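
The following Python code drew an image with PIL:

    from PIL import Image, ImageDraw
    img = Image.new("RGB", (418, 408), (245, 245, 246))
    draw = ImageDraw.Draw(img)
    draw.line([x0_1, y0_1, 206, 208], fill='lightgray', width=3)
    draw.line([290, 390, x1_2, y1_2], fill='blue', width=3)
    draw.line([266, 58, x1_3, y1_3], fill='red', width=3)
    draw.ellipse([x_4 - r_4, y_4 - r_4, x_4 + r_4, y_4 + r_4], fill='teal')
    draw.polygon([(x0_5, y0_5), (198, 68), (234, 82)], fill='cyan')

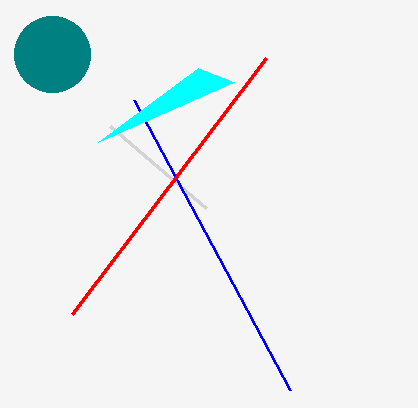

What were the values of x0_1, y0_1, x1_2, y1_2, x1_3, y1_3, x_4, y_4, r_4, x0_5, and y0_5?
x0_1 = 110
y0_1 = 126
x1_2 = 134
y1_2 = 100
x1_3 = 72
y1_3 = 314
x_4 = 52
y_4 = 54
r_4 = 38
x0_5 = 98
y0_5 = 142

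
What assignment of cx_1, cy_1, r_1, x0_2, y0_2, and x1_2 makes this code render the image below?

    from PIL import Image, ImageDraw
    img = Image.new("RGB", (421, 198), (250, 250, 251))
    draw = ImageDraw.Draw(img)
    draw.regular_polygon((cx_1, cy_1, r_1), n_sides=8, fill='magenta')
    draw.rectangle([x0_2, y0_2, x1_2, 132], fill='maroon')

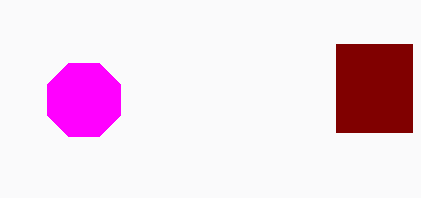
cx_1 = 84, cy_1 = 100, r_1 = 40, x0_2 = 336, y0_2 = 44, x1_2 = 412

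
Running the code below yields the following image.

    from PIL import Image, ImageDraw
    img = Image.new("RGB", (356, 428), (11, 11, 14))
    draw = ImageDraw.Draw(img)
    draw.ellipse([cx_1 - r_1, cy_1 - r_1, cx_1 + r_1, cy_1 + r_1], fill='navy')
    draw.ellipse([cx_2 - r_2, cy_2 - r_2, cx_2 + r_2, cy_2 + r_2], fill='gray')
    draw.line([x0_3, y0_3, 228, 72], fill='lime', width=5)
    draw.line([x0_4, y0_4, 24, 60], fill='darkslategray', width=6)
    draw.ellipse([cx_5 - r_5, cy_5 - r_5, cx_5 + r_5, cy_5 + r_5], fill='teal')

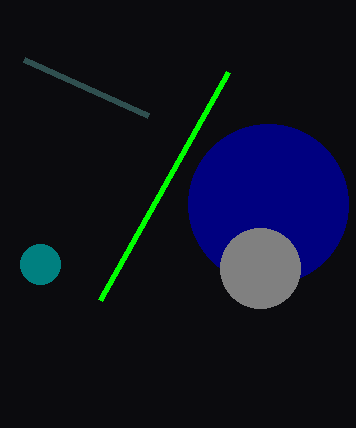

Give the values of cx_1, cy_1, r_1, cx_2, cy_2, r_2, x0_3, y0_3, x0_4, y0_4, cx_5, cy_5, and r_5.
cx_1 = 268, cy_1 = 204, r_1 = 80, cx_2 = 260, cy_2 = 268, r_2 = 40, x0_3 = 100, y0_3 = 300, x0_4 = 148, y0_4 = 116, cx_5 = 40, cy_5 = 264, r_5 = 20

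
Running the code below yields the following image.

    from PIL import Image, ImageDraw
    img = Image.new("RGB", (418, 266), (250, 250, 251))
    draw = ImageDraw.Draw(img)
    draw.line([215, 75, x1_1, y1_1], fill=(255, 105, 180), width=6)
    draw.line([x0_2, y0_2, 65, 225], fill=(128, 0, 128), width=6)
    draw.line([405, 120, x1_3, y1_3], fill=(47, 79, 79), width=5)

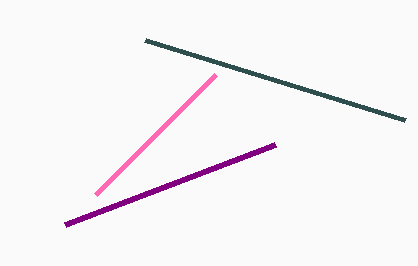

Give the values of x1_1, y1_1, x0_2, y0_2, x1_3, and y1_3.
x1_1 = 95; y1_1 = 195; x0_2 = 275; y0_2 = 145; x1_3 = 145; y1_3 = 40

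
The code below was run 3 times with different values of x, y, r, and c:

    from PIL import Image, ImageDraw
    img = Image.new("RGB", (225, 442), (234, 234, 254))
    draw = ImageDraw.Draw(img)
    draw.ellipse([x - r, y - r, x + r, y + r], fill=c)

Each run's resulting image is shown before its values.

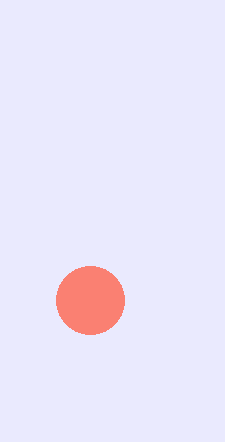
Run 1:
x = 90
y = 300
r = 34
c = 'salmon'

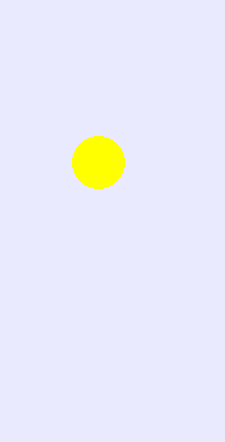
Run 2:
x = 98; y = 162; r = 26; c = 'yellow'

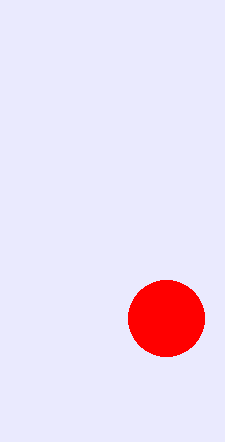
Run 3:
x = 166
y = 318
r = 38
c = 'red'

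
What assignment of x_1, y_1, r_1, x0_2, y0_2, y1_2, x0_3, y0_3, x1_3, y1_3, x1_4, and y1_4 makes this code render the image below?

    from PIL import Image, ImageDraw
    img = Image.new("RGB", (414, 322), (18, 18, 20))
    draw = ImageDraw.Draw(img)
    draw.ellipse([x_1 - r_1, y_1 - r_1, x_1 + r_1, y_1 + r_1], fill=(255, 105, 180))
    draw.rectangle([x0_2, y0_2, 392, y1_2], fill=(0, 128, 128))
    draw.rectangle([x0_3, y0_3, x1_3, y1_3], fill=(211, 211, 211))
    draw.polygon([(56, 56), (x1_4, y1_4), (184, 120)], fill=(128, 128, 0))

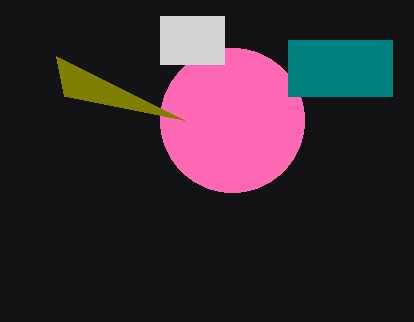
x_1 = 232, y_1 = 120, r_1 = 72, x0_2 = 288, y0_2 = 40, y1_2 = 96, x0_3 = 160, y0_3 = 16, x1_3 = 224, y1_3 = 64, x1_4 = 64, y1_4 = 96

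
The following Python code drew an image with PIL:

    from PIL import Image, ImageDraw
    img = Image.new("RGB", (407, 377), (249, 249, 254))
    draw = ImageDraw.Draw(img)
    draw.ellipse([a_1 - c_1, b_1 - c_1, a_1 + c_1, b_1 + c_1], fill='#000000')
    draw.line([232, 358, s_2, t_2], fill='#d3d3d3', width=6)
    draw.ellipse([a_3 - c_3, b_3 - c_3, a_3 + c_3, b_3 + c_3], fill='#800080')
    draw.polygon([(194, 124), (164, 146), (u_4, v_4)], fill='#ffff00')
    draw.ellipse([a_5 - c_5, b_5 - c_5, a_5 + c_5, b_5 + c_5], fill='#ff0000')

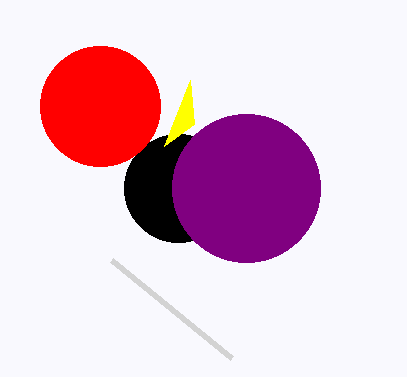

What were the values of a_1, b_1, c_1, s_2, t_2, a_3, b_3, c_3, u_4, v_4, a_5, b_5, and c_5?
a_1 = 178
b_1 = 188
c_1 = 54
s_2 = 112
t_2 = 260
a_3 = 246
b_3 = 188
c_3 = 74
u_4 = 190
v_4 = 80
a_5 = 100
b_5 = 106
c_5 = 60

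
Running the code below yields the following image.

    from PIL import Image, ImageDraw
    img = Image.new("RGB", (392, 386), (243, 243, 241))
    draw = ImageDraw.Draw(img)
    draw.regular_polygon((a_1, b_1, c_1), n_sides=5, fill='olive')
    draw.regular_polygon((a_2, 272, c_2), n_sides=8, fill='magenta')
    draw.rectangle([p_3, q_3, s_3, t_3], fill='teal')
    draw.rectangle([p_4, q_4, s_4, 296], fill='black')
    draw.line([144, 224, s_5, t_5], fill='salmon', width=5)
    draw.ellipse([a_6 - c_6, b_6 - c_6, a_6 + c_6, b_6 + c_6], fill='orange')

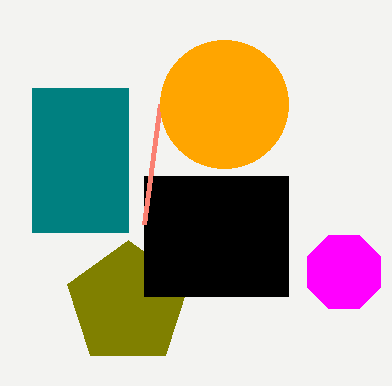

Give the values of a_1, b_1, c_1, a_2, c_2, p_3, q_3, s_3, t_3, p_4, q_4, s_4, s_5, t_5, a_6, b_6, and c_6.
a_1 = 128
b_1 = 304
c_1 = 64
a_2 = 344
c_2 = 40
p_3 = 32
q_3 = 88
s_3 = 128
t_3 = 232
p_4 = 144
q_4 = 176
s_4 = 288
s_5 = 160
t_5 = 104
a_6 = 224
b_6 = 104
c_6 = 64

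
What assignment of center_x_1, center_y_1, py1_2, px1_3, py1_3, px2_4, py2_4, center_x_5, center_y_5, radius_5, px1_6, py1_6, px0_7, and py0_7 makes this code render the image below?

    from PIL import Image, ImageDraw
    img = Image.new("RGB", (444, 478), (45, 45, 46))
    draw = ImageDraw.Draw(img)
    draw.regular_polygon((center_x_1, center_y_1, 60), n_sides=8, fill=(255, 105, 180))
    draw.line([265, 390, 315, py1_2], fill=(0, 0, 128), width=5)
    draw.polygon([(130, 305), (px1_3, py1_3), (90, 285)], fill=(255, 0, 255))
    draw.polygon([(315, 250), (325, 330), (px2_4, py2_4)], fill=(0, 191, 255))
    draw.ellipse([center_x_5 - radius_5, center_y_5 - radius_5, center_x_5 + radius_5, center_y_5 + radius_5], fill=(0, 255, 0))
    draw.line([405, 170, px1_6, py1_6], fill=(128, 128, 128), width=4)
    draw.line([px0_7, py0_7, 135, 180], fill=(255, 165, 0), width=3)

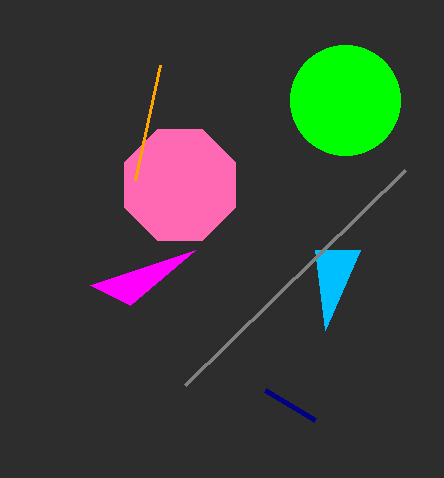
center_x_1 = 180
center_y_1 = 185
py1_2 = 420
px1_3 = 195
py1_3 = 250
px2_4 = 360
py2_4 = 250
center_x_5 = 345
center_y_5 = 100
radius_5 = 55
px1_6 = 185
py1_6 = 385
px0_7 = 160
py0_7 = 65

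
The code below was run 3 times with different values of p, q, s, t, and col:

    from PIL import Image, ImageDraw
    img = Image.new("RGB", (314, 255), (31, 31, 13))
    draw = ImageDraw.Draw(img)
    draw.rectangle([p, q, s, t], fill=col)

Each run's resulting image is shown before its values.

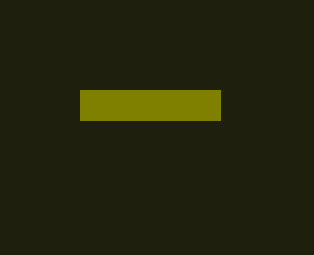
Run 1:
p = 80
q = 90
s = 220
t = 120
col = 'olive'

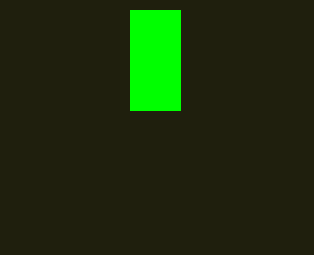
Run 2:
p = 130, q = 10, s = 180, t = 110, col = 'lime'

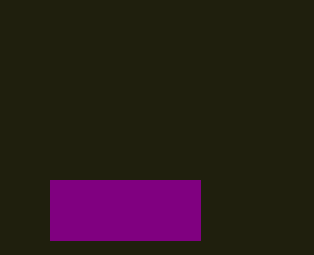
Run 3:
p = 50
q = 180
s = 200
t = 240
col = 'purple'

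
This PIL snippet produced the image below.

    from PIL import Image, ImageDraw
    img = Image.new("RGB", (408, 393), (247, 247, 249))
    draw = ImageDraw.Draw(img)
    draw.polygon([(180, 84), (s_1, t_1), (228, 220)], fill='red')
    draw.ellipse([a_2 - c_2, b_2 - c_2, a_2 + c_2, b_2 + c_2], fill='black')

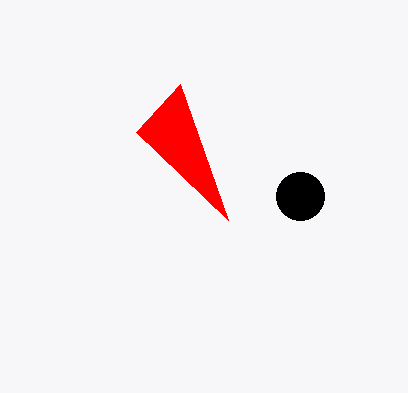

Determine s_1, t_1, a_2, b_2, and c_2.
s_1 = 136, t_1 = 132, a_2 = 300, b_2 = 196, c_2 = 24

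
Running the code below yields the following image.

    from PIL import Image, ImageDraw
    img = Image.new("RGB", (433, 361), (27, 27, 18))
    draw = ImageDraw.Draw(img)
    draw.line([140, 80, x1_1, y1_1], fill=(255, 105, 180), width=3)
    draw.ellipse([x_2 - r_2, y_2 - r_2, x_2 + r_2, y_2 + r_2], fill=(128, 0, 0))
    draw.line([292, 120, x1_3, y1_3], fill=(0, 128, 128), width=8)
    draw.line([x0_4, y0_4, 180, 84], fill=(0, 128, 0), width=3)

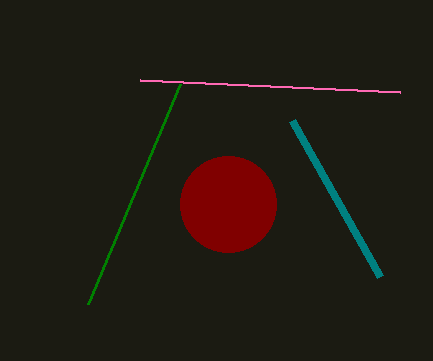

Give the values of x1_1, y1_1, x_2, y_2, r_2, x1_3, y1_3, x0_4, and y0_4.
x1_1 = 400, y1_1 = 92, x_2 = 228, y_2 = 204, r_2 = 48, x1_3 = 380, y1_3 = 276, x0_4 = 88, y0_4 = 304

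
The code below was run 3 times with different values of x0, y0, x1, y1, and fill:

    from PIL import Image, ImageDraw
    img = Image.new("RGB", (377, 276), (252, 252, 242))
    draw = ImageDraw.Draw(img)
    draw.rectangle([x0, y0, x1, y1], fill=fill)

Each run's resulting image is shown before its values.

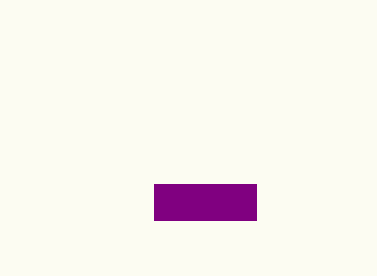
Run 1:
x0 = 154; y0 = 184; x1 = 256; y1 = 220; fill = 'purple'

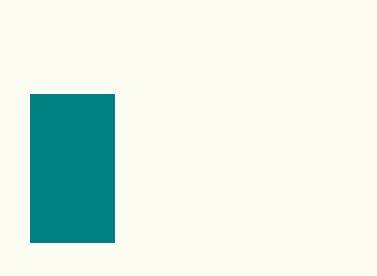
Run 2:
x0 = 30
y0 = 94
x1 = 114
y1 = 242
fill = 'teal'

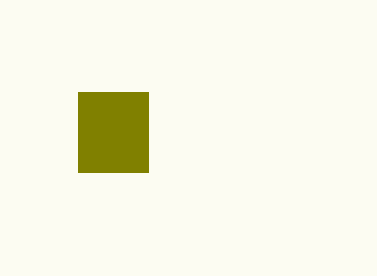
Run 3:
x0 = 78, y0 = 92, x1 = 148, y1 = 172, fill = 'olive'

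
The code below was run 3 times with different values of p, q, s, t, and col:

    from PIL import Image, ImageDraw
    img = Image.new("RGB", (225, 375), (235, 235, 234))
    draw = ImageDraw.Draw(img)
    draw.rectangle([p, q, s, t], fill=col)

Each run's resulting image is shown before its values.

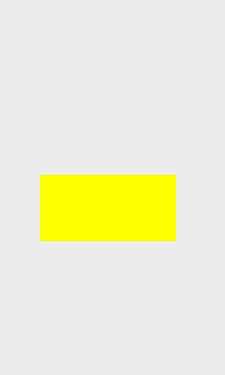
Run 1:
p = 40, q = 175, s = 175, t = 240, col = 'yellow'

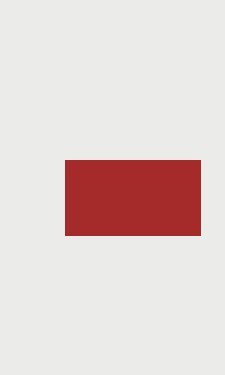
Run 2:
p = 65
q = 160
s = 200
t = 235
col = 'brown'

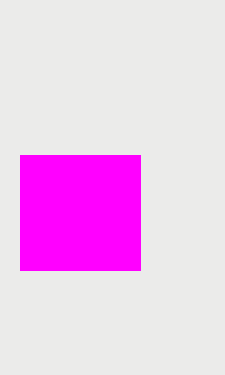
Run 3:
p = 20; q = 155; s = 140; t = 270; col = 'magenta'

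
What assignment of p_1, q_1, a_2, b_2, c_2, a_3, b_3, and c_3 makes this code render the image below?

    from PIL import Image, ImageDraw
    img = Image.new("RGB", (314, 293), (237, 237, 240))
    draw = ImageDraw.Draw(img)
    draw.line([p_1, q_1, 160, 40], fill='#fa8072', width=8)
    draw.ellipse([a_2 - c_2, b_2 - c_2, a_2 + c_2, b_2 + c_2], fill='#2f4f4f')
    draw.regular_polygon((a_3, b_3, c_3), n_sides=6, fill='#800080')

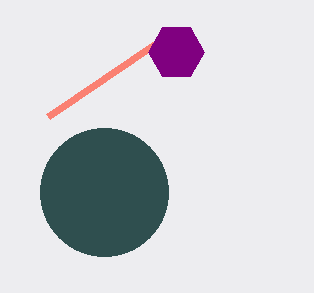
p_1 = 48
q_1 = 116
a_2 = 104
b_2 = 192
c_2 = 64
a_3 = 176
b_3 = 52
c_3 = 28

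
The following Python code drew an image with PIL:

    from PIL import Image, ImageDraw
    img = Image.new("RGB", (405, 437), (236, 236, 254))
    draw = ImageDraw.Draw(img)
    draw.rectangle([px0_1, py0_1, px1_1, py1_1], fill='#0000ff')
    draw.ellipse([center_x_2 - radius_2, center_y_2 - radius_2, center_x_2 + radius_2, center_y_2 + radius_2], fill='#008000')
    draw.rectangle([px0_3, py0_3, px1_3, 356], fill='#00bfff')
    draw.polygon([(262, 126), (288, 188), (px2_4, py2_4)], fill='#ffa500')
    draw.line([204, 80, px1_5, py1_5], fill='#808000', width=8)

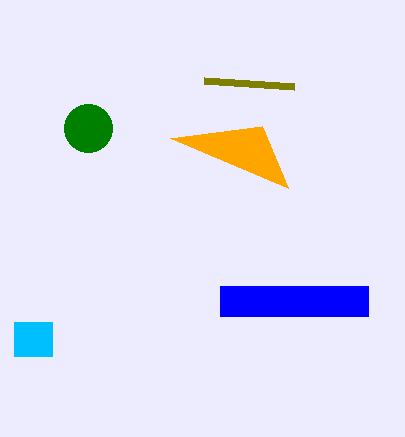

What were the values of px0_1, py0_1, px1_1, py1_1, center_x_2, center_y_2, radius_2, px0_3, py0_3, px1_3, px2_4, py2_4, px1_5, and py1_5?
px0_1 = 220; py0_1 = 286; px1_1 = 368; py1_1 = 316; center_x_2 = 88; center_y_2 = 128; radius_2 = 24; px0_3 = 14; py0_3 = 322; px1_3 = 52; px2_4 = 170; py2_4 = 138; px1_5 = 294; py1_5 = 86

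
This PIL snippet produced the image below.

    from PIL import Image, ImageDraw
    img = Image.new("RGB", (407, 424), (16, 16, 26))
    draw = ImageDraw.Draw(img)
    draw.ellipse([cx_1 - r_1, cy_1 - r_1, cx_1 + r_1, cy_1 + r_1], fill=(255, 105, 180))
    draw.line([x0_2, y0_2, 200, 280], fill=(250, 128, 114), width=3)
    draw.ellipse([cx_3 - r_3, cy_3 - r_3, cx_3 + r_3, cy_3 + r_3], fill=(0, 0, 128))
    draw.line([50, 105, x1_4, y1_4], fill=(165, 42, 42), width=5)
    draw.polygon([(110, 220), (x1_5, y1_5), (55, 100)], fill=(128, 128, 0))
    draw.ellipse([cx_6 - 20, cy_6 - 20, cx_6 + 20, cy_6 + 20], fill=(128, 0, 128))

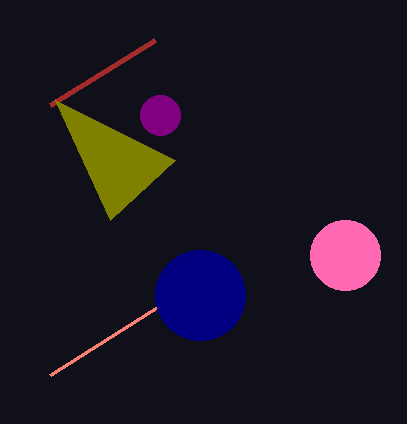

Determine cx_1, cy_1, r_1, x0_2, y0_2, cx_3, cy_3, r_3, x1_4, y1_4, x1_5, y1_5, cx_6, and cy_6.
cx_1 = 345, cy_1 = 255, r_1 = 35, x0_2 = 50, y0_2 = 375, cx_3 = 200, cy_3 = 295, r_3 = 45, x1_4 = 155, y1_4 = 40, x1_5 = 175, y1_5 = 160, cx_6 = 160, cy_6 = 115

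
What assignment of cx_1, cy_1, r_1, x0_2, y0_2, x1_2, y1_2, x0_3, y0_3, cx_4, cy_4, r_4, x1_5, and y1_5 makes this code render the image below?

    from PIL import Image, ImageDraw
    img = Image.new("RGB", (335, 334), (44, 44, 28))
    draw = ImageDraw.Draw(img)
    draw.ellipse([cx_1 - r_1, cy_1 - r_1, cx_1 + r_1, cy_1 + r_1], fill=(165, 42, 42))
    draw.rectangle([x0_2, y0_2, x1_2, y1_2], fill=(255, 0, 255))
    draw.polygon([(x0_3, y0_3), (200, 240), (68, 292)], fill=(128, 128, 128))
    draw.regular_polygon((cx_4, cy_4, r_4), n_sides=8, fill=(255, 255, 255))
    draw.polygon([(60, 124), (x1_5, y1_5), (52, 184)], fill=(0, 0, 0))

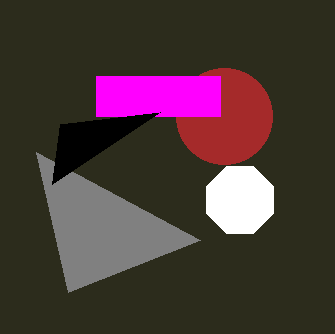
cx_1 = 224, cy_1 = 116, r_1 = 48, x0_2 = 96, y0_2 = 76, x1_2 = 220, y1_2 = 116, x0_3 = 36, y0_3 = 152, cx_4 = 240, cy_4 = 200, r_4 = 36, x1_5 = 160, y1_5 = 112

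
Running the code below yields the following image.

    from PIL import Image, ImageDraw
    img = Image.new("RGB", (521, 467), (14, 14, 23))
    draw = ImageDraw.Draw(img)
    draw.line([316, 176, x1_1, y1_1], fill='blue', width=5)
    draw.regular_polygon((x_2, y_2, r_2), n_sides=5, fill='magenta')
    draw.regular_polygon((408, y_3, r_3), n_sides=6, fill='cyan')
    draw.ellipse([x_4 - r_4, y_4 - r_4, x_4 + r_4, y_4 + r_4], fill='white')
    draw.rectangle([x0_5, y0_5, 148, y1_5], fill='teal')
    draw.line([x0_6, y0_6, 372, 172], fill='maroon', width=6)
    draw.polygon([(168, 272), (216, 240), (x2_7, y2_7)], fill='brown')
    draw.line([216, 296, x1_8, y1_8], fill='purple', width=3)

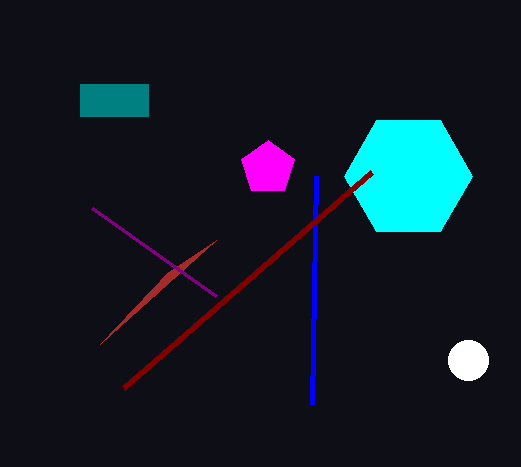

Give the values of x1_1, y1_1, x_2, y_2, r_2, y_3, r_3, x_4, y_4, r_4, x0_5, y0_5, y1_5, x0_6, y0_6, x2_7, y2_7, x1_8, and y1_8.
x1_1 = 312
y1_1 = 404
x_2 = 268
y_2 = 168
r_2 = 28
y_3 = 176
r_3 = 64
x_4 = 468
y_4 = 360
r_4 = 20
x0_5 = 80
y0_5 = 84
y1_5 = 116
x0_6 = 124
y0_6 = 388
x2_7 = 100
y2_7 = 344
x1_8 = 92
y1_8 = 208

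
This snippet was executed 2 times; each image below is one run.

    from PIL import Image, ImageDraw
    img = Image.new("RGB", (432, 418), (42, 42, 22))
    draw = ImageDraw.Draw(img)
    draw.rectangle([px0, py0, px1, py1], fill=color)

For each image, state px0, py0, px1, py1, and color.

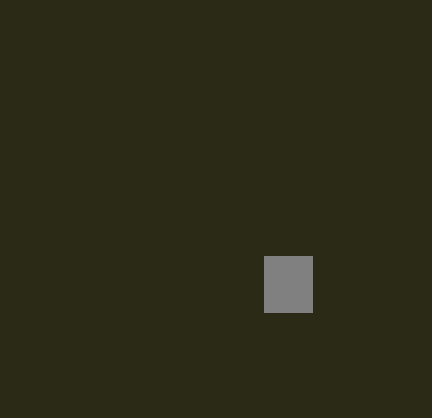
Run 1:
px0 = 264
py0 = 256
px1 = 312
py1 = 312
color = 'gray'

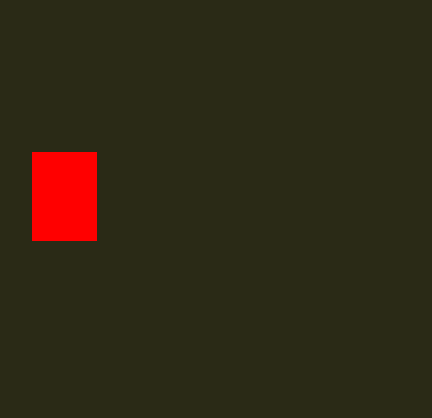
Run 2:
px0 = 32, py0 = 152, px1 = 96, py1 = 240, color = 'red'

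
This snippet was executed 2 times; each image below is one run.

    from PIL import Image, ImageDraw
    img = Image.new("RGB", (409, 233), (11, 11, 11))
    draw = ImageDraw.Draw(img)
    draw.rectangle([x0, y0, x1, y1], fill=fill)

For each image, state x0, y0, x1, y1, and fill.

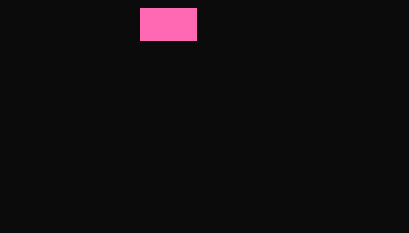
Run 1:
x0 = 140; y0 = 8; x1 = 196; y1 = 40; fill = 'hotpink'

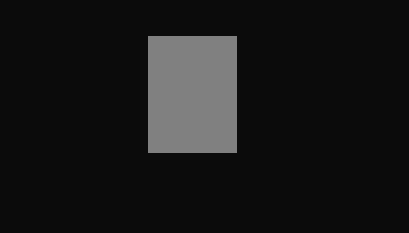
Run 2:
x0 = 148, y0 = 36, x1 = 236, y1 = 152, fill = 'gray'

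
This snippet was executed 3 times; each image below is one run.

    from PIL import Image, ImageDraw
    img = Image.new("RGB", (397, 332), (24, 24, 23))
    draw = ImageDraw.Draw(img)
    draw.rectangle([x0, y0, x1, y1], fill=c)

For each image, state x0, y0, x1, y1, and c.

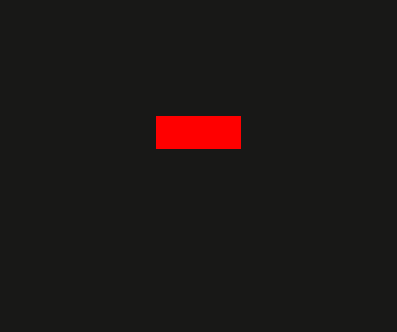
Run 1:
x0 = 156; y0 = 116; x1 = 240; y1 = 148; c = 'red'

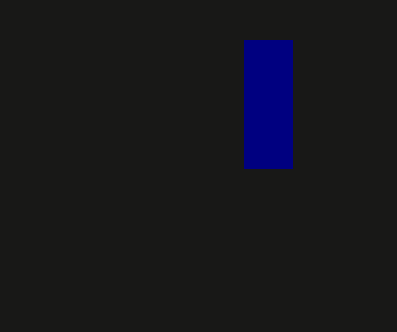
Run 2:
x0 = 244; y0 = 40; x1 = 292; y1 = 168; c = 'navy'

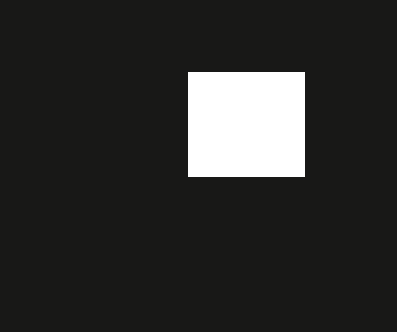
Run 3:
x0 = 188; y0 = 72; x1 = 304; y1 = 176; c = 'white'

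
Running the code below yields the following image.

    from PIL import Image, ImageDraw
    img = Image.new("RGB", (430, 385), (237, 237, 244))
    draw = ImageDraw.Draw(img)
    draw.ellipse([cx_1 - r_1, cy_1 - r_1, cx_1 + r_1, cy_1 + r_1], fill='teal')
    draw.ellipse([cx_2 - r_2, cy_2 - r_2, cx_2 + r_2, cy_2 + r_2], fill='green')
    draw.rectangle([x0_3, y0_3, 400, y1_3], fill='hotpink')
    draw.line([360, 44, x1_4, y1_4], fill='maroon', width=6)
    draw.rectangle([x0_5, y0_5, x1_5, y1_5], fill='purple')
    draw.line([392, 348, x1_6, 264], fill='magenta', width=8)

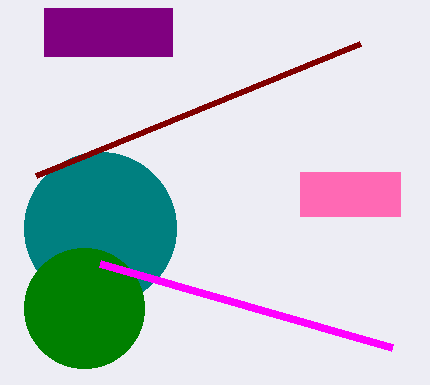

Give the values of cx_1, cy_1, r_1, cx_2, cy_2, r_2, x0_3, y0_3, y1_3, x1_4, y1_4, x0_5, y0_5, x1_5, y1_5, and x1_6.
cx_1 = 100, cy_1 = 228, r_1 = 76, cx_2 = 84, cy_2 = 308, r_2 = 60, x0_3 = 300, y0_3 = 172, y1_3 = 216, x1_4 = 36, y1_4 = 176, x0_5 = 44, y0_5 = 8, x1_5 = 172, y1_5 = 56, x1_6 = 100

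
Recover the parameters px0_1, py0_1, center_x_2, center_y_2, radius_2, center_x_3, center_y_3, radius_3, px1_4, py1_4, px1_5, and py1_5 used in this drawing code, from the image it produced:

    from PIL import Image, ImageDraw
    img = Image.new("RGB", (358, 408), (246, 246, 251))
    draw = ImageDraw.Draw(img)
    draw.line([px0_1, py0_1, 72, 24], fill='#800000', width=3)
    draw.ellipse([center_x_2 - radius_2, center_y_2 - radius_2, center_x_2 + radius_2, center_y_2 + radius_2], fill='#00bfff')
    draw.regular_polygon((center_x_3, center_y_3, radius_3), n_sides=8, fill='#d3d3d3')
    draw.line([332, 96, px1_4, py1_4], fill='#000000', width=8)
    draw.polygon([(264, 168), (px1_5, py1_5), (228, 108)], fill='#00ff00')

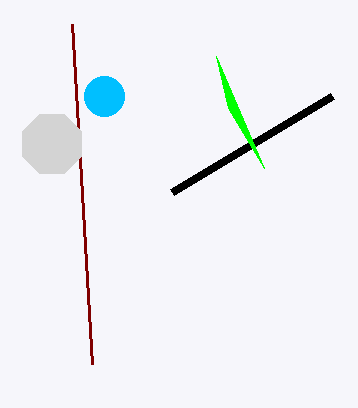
px0_1 = 92
py0_1 = 364
center_x_2 = 104
center_y_2 = 96
radius_2 = 20
center_x_3 = 52
center_y_3 = 144
radius_3 = 32
px1_4 = 172
py1_4 = 192
px1_5 = 216
py1_5 = 56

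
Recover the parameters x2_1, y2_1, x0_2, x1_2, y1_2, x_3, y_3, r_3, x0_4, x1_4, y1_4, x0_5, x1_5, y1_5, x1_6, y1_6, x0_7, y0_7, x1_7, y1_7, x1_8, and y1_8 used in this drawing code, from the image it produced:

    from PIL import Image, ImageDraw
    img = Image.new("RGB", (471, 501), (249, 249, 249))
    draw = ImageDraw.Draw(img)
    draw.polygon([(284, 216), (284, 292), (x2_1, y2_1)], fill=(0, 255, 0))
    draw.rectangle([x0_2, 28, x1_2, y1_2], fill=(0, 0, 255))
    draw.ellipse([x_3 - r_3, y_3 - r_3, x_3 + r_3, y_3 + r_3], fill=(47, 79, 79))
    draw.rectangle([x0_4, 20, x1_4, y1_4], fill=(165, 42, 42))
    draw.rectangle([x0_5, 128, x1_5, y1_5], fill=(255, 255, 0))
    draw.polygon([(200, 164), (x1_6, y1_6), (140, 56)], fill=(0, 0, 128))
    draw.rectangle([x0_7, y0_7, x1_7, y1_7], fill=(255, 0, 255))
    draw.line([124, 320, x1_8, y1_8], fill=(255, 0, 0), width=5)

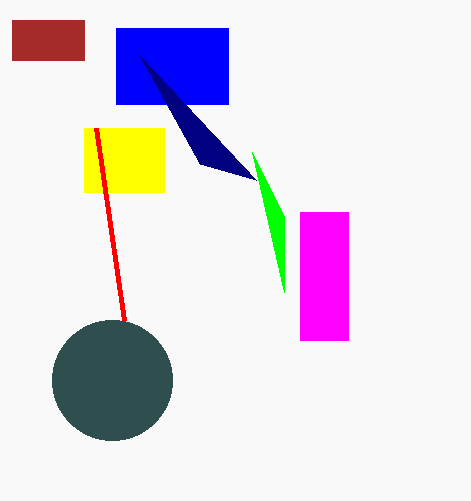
x2_1 = 252
y2_1 = 152
x0_2 = 116
x1_2 = 228
y1_2 = 104
x_3 = 112
y_3 = 380
r_3 = 60
x0_4 = 12
x1_4 = 84
y1_4 = 60
x0_5 = 84
x1_5 = 164
y1_5 = 192
x1_6 = 256
y1_6 = 180
x0_7 = 300
y0_7 = 212
x1_7 = 348
y1_7 = 340
x1_8 = 96
y1_8 = 128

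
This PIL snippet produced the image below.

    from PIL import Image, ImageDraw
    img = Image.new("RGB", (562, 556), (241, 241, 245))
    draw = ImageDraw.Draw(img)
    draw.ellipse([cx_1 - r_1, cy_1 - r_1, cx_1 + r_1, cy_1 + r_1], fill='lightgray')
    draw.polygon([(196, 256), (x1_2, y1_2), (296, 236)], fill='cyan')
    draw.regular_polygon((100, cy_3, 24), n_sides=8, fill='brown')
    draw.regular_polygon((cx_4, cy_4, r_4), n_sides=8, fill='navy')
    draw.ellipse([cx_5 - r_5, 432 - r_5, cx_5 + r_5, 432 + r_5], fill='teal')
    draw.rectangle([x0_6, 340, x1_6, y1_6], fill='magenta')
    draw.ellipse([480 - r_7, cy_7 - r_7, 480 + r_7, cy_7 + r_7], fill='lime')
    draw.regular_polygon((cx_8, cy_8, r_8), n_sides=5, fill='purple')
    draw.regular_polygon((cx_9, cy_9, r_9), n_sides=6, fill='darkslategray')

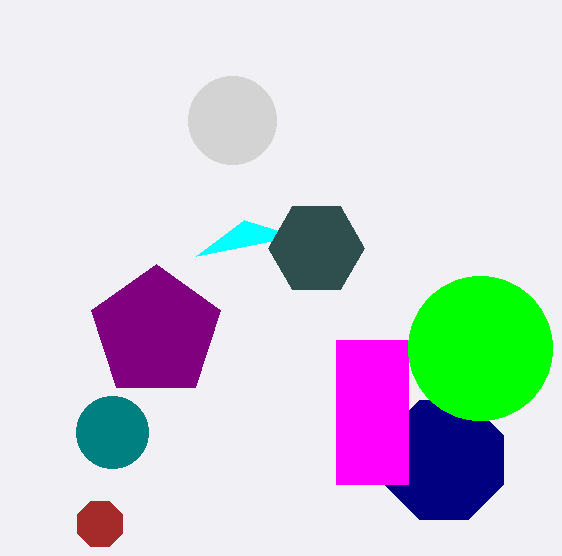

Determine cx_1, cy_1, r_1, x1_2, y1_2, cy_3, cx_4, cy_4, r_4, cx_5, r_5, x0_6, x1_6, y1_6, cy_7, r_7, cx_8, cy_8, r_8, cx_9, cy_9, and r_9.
cx_1 = 232
cy_1 = 120
r_1 = 44
x1_2 = 244
y1_2 = 220
cy_3 = 524
cx_4 = 444
cy_4 = 460
r_4 = 64
cx_5 = 112
r_5 = 36
x0_6 = 336
x1_6 = 408
y1_6 = 484
cy_7 = 348
r_7 = 72
cx_8 = 156
cy_8 = 332
r_8 = 68
cx_9 = 316
cy_9 = 248
r_9 = 48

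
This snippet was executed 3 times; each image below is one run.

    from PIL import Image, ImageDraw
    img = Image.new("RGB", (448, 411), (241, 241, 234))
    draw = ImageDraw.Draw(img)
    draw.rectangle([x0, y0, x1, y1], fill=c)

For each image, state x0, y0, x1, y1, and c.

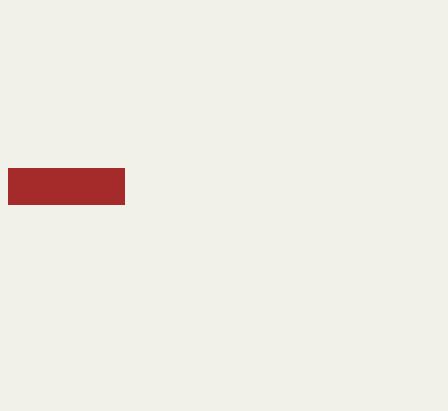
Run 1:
x0 = 8, y0 = 168, x1 = 124, y1 = 204, c = 'brown'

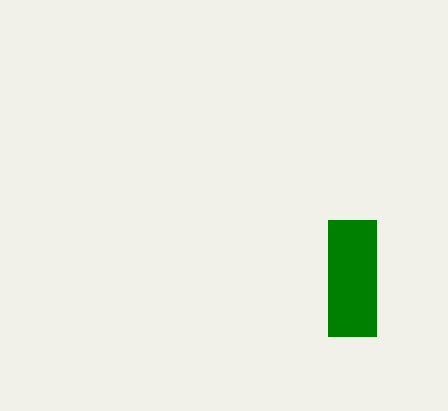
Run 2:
x0 = 328, y0 = 220, x1 = 376, y1 = 336, c = 'green'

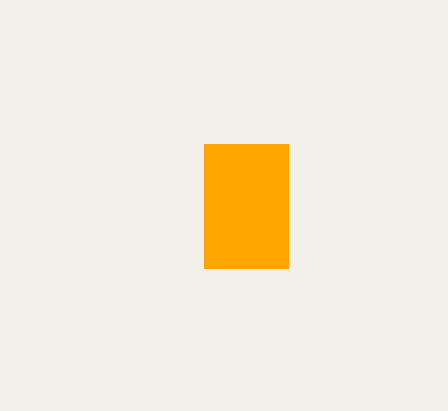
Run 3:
x0 = 204, y0 = 144, x1 = 288, y1 = 268, c = 'orange'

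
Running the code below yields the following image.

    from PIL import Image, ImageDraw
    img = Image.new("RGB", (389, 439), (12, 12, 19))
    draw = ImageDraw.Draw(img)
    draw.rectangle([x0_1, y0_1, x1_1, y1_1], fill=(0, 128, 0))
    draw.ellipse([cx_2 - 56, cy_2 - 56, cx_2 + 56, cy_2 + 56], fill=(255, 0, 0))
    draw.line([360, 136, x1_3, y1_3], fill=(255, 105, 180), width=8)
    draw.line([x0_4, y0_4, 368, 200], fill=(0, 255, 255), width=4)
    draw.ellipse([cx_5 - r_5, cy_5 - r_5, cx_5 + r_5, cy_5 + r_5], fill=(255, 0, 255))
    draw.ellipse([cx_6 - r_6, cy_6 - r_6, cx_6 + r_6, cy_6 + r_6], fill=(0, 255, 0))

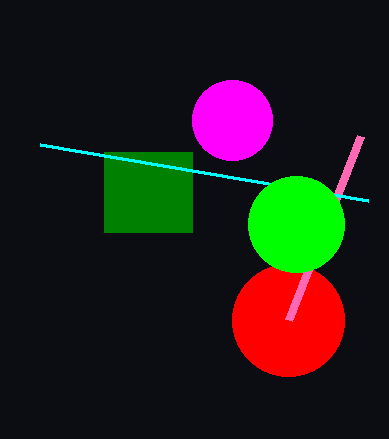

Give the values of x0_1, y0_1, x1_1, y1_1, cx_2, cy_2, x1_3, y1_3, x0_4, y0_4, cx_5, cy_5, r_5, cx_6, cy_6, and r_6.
x0_1 = 104; y0_1 = 152; x1_1 = 192; y1_1 = 232; cx_2 = 288; cy_2 = 320; x1_3 = 288; y1_3 = 320; x0_4 = 40; y0_4 = 144; cx_5 = 232; cy_5 = 120; r_5 = 40; cx_6 = 296; cy_6 = 224; r_6 = 48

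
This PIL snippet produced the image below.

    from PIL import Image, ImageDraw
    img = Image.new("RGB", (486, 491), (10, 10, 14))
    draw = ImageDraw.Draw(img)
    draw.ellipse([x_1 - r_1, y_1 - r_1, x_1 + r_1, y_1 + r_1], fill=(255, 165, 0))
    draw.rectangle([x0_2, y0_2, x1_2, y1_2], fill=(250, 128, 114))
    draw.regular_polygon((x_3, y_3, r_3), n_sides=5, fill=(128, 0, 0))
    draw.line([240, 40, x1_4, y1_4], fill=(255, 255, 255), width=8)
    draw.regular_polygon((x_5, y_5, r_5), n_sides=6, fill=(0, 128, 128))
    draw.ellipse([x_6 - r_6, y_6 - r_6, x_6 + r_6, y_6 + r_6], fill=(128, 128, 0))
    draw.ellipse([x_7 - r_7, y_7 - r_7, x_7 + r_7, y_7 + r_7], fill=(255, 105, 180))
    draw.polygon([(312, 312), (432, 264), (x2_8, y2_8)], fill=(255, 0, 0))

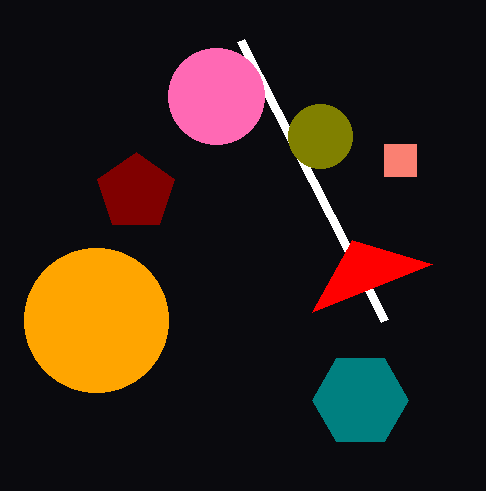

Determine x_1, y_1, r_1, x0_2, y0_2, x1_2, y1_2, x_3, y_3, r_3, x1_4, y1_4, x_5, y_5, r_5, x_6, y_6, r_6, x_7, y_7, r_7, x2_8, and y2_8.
x_1 = 96
y_1 = 320
r_1 = 72
x0_2 = 384
y0_2 = 144
x1_2 = 416
y1_2 = 176
x_3 = 136
y_3 = 192
r_3 = 40
x1_4 = 384
y1_4 = 320
x_5 = 360
y_5 = 400
r_5 = 48
x_6 = 320
y_6 = 136
r_6 = 32
x_7 = 216
y_7 = 96
r_7 = 48
x2_8 = 352
y2_8 = 240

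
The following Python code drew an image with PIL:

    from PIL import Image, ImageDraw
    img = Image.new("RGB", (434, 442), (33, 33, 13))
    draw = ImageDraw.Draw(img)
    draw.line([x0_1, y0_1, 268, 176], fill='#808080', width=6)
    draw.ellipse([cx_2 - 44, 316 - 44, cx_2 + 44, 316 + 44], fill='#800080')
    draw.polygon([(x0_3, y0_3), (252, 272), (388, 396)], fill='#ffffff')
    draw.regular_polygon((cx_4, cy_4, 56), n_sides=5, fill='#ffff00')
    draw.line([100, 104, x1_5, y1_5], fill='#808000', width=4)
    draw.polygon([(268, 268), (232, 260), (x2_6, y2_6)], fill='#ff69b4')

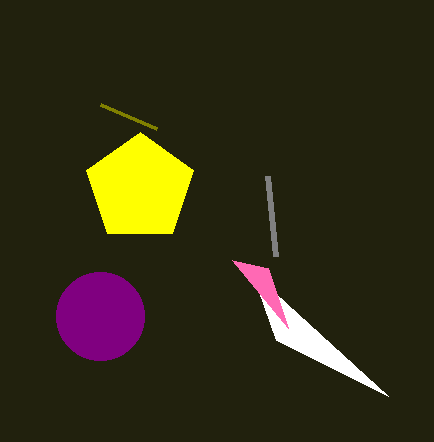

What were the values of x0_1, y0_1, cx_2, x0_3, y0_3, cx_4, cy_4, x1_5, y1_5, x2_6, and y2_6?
x0_1 = 276
y0_1 = 256
cx_2 = 100
x0_3 = 276
y0_3 = 340
cx_4 = 140
cy_4 = 188
x1_5 = 156
y1_5 = 128
x2_6 = 288
y2_6 = 328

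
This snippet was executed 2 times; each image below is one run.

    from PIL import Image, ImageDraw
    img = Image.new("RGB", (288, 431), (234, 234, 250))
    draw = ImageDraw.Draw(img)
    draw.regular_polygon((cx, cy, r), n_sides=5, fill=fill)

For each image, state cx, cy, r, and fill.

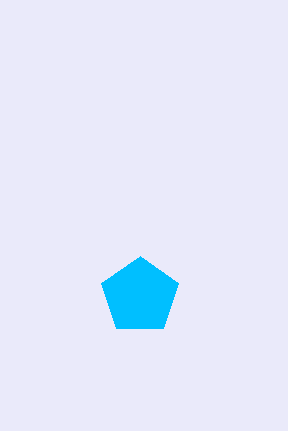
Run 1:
cx = 140; cy = 296; r = 40; fill = 'deepskyblue'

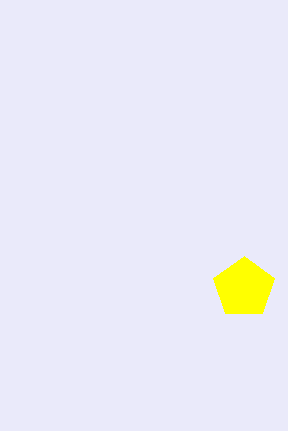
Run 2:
cx = 244
cy = 288
r = 32
fill = 'yellow'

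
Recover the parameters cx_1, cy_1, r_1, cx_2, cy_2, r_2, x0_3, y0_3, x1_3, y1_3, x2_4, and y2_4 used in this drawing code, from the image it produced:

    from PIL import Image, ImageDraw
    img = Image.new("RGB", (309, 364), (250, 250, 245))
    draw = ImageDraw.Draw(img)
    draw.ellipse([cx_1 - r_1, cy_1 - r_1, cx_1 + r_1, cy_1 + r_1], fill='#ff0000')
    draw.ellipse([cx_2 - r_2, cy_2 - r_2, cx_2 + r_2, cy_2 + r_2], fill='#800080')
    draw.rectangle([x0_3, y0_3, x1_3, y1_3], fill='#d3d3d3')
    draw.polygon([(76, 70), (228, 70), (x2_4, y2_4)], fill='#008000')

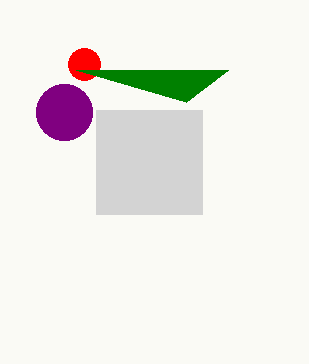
cx_1 = 84; cy_1 = 64; r_1 = 16; cx_2 = 64; cy_2 = 112; r_2 = 28; x0_3 = 96; y0_3 = 110; x1_3 = 202; y1_3 = 214; x2_4 = 186; y2_4 = 102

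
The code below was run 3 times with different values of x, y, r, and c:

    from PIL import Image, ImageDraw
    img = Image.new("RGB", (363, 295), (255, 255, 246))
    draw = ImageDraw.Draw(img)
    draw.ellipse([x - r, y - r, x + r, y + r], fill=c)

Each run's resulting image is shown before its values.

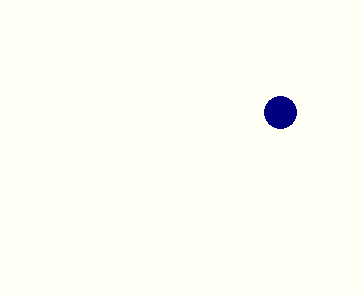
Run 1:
x = 280; y = 112; r = 16; c = 'navy'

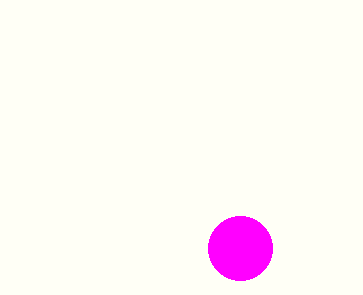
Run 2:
x = 240, y = 248, r = 32, c = 'magenta'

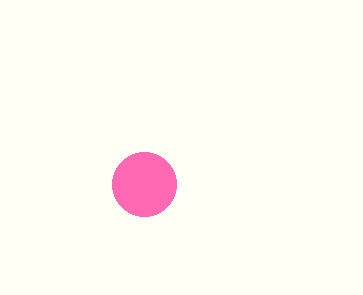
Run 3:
x = 144
y = 184
r = 32
c = 'hotpink'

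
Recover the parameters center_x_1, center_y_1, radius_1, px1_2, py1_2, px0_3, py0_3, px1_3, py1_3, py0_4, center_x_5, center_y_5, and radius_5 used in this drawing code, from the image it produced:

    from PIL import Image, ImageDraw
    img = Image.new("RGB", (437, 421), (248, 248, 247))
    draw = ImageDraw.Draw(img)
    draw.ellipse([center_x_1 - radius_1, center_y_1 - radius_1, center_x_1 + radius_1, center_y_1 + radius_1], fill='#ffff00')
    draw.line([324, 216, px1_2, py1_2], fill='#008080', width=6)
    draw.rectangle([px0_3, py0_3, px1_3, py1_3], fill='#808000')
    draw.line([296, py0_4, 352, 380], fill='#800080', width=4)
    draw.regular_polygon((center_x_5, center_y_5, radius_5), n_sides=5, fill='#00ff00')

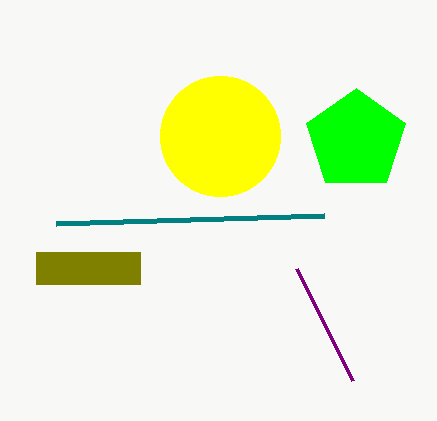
center_x_1 = 220
center_y_1 = 136
radius_1 = 60
px1_2 = 56
py1_2 = 224
px0_3 = 36
py0_3 = 252
px1_3 = 140
py1_3 = 284
py0_4 = 268
center_x_5 = 356
center_y_5 = 140
radius_5 = 52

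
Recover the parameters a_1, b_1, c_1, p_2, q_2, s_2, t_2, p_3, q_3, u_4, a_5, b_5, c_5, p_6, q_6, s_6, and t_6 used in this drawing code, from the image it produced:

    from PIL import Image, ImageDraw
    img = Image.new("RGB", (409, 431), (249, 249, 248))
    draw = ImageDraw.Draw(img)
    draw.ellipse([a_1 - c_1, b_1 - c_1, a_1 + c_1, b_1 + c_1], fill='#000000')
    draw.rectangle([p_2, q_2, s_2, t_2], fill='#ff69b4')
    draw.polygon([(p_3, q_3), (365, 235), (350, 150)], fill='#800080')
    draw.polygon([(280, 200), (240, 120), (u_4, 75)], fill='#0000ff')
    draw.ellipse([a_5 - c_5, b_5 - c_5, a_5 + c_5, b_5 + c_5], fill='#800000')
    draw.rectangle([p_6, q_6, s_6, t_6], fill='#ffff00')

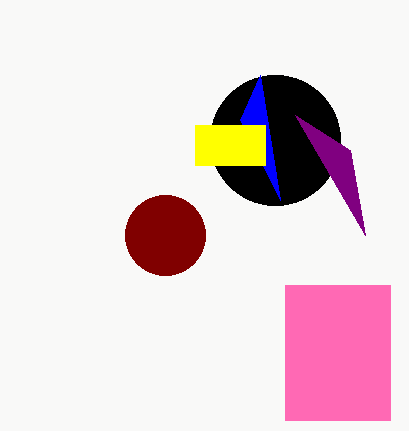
a_1 = 275
b_1 = 140
c_1 = 65
p_2 = 285
q_2 = 285
s_2 = 390
t_2 = 420
p_3 = 295
q_3 = 115
u_4 = 260
a_5 = 165
b_5 = 235
c_5 = 40
p_6 = 195
q_6 = 125
s_6 = 265
t_6 = 165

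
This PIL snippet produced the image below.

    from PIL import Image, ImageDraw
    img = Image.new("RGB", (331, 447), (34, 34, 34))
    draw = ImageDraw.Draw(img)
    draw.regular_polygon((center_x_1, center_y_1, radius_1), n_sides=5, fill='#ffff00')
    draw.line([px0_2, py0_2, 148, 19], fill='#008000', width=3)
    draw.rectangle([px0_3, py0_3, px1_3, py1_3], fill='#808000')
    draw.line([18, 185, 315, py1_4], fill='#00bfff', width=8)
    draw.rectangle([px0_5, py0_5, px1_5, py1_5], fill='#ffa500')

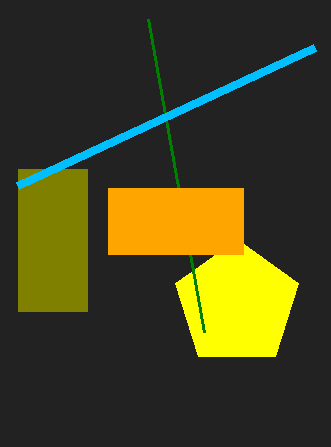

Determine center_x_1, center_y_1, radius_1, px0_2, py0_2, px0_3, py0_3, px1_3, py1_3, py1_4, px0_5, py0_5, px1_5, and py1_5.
center_x_1 = 237; center_y_1 = 304; radius_1 = 65; px0_2 = 204; py0_2 = 332; px0_3 = 18; py0_3 = 169; px1_3 = 87; py1_3 = 311; py1_4 = 47; px0_5 = 108; py0_5 = 188; px1_5 = 243; py1_5 = 254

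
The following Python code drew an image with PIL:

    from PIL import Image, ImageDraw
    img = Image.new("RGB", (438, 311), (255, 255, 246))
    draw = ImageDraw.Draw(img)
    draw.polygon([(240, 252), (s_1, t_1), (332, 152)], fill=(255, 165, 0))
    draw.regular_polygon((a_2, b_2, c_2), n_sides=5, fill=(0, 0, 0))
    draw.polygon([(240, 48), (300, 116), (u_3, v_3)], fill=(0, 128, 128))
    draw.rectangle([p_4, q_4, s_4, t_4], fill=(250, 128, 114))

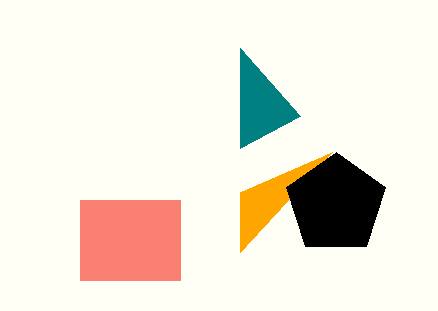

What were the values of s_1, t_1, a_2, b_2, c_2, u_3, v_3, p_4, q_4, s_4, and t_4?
s_1 = 240, t_1 = 192, a_2 = 336, b_2 = 204, c_2 = 52, u_3 = 240, v_3 = 148, p_4 = 80, q_4 = 200, s_4 = 180, t_4 = 280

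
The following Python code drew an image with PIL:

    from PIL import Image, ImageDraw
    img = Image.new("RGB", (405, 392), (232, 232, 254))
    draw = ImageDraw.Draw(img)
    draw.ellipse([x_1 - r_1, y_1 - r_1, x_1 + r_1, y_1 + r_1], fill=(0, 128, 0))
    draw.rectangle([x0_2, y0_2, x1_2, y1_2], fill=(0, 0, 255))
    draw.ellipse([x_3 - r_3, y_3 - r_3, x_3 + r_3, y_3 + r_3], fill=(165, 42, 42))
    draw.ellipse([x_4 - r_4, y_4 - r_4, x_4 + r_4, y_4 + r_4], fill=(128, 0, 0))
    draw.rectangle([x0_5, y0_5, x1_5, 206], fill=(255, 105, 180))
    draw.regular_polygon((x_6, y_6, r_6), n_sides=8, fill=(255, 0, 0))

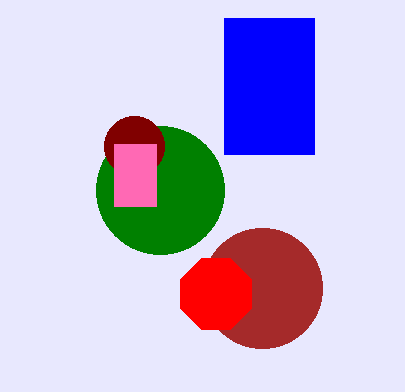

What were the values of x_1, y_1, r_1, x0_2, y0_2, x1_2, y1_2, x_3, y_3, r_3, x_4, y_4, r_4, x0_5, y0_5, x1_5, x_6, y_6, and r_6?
x_1 = 160
y_1 = 190
r_1 = 64
x0_2 = 224
y0_2 = 18
x1_2 = 314
y1_2 = 154
x_3 = 262
y_3 = 288
r_3 = 60
x_4 = 134
y_4 = 146
r_4 = 30
x0_5 = 114
y0_5 = 144
x1_5 = 156
x_6 = 216
y_6 = 294
r_6 = 38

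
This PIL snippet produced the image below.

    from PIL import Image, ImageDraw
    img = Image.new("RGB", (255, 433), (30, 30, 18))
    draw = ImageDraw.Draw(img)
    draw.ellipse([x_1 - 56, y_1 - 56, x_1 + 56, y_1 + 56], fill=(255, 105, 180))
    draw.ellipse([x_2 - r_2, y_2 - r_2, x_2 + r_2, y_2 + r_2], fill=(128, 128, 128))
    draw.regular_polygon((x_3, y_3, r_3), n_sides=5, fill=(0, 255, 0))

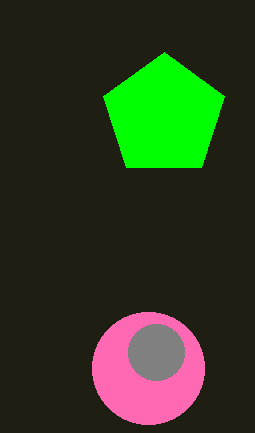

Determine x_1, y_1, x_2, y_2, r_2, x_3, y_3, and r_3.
x_1 = 148
y_1 = 368
x_2 = 156
y_2 = 352
r_2 = 28
x_3 = 164
y_3 = 116
r_3 = 64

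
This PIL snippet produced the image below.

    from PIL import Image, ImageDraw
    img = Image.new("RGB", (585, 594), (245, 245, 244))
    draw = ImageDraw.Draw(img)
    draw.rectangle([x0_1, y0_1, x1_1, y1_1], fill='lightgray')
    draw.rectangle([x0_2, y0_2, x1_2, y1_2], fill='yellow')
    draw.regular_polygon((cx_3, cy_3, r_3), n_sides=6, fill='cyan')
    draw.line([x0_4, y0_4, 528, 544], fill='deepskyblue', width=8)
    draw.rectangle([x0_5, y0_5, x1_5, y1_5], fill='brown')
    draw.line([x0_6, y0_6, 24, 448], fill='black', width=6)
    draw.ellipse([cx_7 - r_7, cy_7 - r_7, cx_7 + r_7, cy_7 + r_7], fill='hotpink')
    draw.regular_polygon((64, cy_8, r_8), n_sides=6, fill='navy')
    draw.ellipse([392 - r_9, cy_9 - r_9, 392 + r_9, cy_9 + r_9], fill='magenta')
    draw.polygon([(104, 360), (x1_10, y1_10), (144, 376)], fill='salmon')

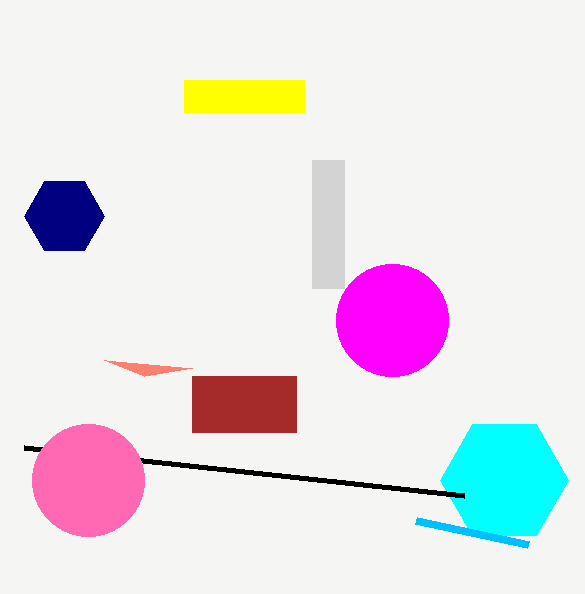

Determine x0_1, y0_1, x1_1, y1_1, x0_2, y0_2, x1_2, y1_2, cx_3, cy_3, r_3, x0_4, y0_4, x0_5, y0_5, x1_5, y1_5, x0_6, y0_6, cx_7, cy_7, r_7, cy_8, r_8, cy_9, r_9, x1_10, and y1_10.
x0_1 = 312; y0_1 = 160; x1_1 = 344; y1_1 = 288; x0_2 = 184; y0_2 = 80; x1_2 = 304; y1_2 = 112; cx_3 = 504; cy_3 = 480; r_3 = 64; x0_4 = 416; y0_4 = 520; x0_5 = 192; y0_5 = 376; x1_5 = 296; y1_5 = 432; x0_6 = 464; y0_6 = 496; cx_7 = 88; cy_7 = 480; r_7 = 56; cy_8 = 216; r_8 = 40; cy_9 = 320; r_9 = 56; x1_10 = 192; y1_10 = 368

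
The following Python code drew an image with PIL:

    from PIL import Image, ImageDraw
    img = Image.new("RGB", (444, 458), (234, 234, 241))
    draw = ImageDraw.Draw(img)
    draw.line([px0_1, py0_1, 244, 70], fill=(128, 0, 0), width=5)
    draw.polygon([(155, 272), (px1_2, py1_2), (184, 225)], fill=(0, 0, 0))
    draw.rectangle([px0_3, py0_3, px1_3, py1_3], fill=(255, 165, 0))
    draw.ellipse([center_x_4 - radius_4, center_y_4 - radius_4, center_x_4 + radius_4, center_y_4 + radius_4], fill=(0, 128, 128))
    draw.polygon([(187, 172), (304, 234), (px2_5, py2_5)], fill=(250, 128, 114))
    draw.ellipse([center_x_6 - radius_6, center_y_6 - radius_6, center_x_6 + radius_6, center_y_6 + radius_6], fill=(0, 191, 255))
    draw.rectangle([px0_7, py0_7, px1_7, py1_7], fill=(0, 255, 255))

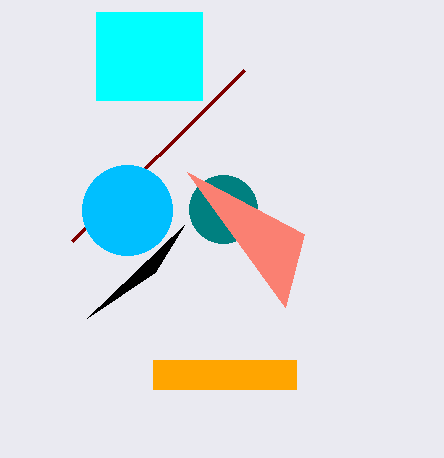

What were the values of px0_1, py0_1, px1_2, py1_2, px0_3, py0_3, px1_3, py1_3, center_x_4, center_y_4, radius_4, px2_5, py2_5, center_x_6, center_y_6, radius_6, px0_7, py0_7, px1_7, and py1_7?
px0_1 = 72
py0_1 = 241
px1_2 = 87
py1_2 = 318
px0_3 = 153
py0_3 = 360
px1_3 = 296
py1_3 = 389
center_x_4 = 223
center_y_4 = 209
radius_4 = 34
px2_5 = 285
py2_5 = 307
center_x_6 = 127
center_y_6 = 210
radius_6 = 45
px0_7 = 96
py0_7 = 12
px1_7 = 202
py1_7 = 100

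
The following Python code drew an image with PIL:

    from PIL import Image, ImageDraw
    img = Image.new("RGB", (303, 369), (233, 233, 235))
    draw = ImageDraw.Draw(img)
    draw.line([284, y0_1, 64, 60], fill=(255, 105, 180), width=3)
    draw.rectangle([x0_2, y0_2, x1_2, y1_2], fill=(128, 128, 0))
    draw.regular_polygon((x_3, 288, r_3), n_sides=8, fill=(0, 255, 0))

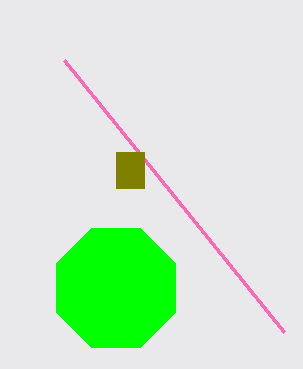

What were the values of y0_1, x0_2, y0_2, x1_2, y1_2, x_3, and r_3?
y0_1 = 332
x0_2 = 116
y0_2 = 152
x1_2 = 144
y1_2 = 188
x_3 = 116
r_3 = 64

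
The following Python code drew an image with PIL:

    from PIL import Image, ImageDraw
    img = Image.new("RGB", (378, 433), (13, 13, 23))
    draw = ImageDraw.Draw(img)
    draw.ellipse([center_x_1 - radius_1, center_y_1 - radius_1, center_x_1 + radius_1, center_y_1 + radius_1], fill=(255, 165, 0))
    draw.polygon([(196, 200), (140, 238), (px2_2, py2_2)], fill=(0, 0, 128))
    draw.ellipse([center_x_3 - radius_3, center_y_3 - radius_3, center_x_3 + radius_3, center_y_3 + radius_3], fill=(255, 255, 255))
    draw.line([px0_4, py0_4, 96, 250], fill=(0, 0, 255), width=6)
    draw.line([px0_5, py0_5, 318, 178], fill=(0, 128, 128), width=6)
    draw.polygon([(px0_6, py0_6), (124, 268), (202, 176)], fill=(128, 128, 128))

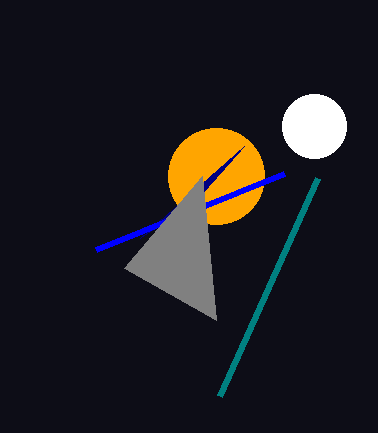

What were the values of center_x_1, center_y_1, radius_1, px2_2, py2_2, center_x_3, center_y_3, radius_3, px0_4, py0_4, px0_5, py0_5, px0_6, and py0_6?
center_x_1 = 216, center_y_1 = 176, radius_1 = 48, px2_2 = 244, py2_2 = 146, center_x_3 = 314, center_y_3 = 126, radius_3 = 32, px0_4 = 284, py0_4 = 174, px0_5 = 220, py0_5 = 396, px0_6 = 216, py0_6 = 320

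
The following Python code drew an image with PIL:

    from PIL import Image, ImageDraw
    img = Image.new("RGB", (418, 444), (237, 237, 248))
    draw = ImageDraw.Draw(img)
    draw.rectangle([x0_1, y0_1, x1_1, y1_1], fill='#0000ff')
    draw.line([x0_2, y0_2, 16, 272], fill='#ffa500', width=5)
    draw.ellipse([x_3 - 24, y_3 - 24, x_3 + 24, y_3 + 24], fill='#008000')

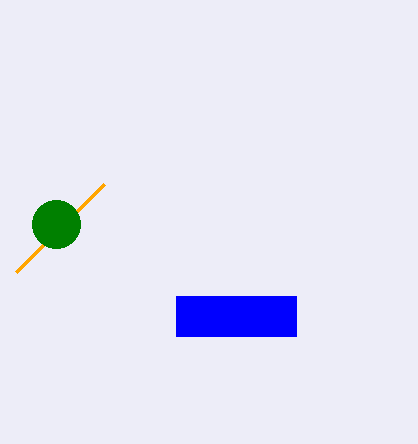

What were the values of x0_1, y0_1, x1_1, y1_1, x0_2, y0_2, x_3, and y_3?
x0_1 = 176, y0_1 = 296, x1_1 = 296, y1_1 = 336, x0_2 = 104, y0_2 = 184, x_3 = 56, y_3 = 224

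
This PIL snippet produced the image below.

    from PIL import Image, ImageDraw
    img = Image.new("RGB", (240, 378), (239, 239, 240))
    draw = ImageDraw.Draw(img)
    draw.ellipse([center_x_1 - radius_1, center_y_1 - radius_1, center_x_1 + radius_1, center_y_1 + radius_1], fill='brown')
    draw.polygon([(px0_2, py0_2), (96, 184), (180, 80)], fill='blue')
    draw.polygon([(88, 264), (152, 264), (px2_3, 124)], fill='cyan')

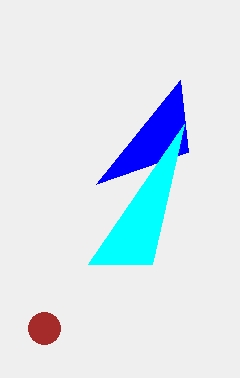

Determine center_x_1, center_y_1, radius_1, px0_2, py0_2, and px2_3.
center_x_1 = 44; center_y_1 = 328; radius_1 = 16; px0_2 = 188; py0_2 = 152; px2_3 = 184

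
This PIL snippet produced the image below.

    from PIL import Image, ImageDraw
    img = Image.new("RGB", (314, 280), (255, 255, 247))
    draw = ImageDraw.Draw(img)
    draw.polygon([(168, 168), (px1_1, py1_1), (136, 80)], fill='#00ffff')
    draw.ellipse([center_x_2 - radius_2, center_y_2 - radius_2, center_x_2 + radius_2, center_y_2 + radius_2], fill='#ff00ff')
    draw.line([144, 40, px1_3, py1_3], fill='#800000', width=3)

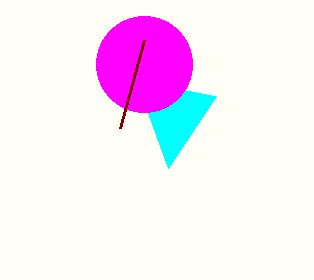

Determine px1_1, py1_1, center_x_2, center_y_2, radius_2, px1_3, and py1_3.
px1_1 = 216; py1_1 = 96; center_x_2 = 144; center_y_2 = 64; radius_2 = 48; px1_3 = 120; py1_3 = 128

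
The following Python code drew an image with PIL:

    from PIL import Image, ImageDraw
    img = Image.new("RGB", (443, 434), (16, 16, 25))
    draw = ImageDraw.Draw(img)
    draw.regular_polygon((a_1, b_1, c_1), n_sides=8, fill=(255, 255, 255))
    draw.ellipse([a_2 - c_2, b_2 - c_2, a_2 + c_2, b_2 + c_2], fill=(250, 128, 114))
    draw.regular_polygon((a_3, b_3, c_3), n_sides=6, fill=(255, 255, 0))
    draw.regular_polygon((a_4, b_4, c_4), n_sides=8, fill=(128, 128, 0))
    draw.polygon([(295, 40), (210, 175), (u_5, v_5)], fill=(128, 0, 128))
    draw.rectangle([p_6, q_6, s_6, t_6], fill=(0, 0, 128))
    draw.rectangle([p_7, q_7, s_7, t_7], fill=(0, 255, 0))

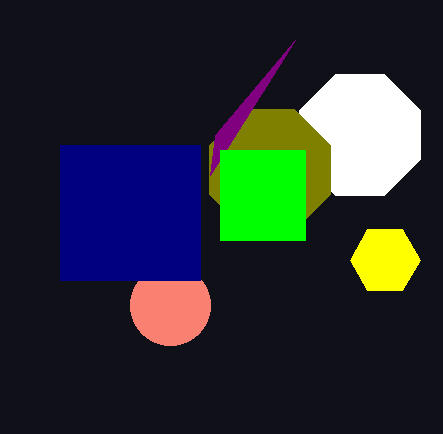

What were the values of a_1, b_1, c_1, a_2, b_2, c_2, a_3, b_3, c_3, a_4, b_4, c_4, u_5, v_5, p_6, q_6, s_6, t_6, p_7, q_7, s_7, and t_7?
a_1 = 360; b_1 = 135; c_1 = 65; a_2 = 170; b_2 = 305; c_2 = 40; a_3 = 385; b_3 = 260; c_3 = 35; a_4 = 270; b_4 = 170; c_4 = 65; u_5 = 215; v_5 = 135; p_6 = 60; q_6 = 145; s_6 = 200; t_6 = 280; p_7 = 220; q_7 = 150; s_7 = 305; t_7 = 240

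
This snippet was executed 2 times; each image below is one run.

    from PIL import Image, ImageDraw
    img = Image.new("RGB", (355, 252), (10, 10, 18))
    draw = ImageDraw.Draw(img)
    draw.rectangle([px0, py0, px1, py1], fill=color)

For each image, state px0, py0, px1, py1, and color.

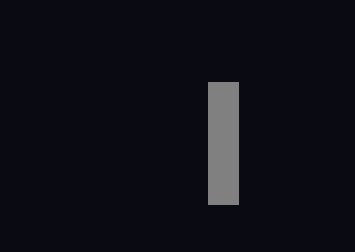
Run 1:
px0 = 208; py0 = 82; px1 = 238; py1 = 204; color = 'gray'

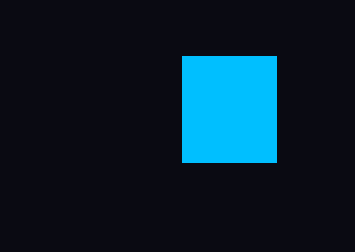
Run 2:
px0 = 182; py0 = 56; px1 = 276; py1 = 162; color = 'deepskyblue'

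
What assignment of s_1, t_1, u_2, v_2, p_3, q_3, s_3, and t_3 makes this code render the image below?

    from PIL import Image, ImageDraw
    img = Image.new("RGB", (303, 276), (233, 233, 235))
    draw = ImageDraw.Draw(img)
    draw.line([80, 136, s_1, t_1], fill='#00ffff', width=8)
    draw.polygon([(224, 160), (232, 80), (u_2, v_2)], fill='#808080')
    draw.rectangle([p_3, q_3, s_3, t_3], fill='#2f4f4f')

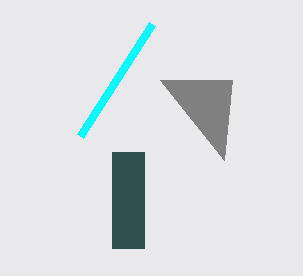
s_1 = 152; t_1 = 24; u_2 = 160; v_2 = 80; p_3 = 112; q_3 = 152; s_3 = 144; t_3 = 248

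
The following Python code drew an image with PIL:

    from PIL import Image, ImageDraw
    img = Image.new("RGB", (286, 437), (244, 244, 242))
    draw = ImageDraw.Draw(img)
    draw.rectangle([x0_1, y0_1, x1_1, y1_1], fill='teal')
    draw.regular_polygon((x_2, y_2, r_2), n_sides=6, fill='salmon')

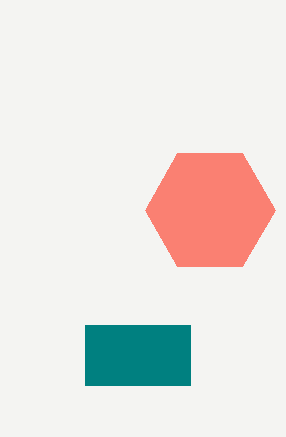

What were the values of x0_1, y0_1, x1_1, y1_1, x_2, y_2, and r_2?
x0_1 = 85, y0_1 = 325, x1_1 = 190, y1_1 = 385, x_2 = 210, y_2 = 210, r_2 = 65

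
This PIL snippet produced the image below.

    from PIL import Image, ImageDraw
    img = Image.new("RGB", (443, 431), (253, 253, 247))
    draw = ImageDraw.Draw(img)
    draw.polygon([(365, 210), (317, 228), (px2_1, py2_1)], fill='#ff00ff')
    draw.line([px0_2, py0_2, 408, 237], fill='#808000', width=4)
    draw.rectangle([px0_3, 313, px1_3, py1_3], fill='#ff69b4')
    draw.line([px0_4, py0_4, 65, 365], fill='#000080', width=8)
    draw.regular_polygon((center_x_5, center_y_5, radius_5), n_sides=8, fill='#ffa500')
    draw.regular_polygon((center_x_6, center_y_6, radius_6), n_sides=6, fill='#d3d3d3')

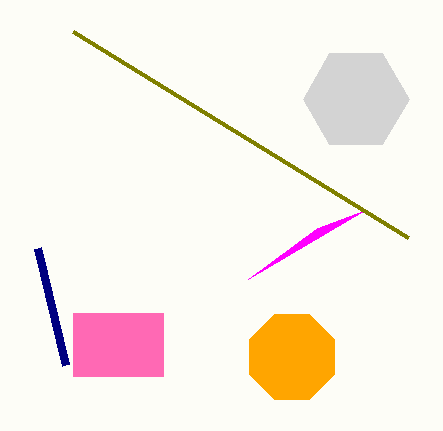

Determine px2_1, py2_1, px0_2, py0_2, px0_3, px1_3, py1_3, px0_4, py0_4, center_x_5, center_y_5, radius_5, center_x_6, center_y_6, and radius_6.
px2_1 = 248; py2_1 = 279; px0_2 = 73; py0_2 = 31; px0_3 = 73; px1_3 = 163; py1_3 = 376; px0_4 = 37; py0_4 = 248; center_x_5 = 292; center_y_5 = 357; radius_5 = 46; center_x_6 = 356; center_y_6 = 99; radius_6 = 53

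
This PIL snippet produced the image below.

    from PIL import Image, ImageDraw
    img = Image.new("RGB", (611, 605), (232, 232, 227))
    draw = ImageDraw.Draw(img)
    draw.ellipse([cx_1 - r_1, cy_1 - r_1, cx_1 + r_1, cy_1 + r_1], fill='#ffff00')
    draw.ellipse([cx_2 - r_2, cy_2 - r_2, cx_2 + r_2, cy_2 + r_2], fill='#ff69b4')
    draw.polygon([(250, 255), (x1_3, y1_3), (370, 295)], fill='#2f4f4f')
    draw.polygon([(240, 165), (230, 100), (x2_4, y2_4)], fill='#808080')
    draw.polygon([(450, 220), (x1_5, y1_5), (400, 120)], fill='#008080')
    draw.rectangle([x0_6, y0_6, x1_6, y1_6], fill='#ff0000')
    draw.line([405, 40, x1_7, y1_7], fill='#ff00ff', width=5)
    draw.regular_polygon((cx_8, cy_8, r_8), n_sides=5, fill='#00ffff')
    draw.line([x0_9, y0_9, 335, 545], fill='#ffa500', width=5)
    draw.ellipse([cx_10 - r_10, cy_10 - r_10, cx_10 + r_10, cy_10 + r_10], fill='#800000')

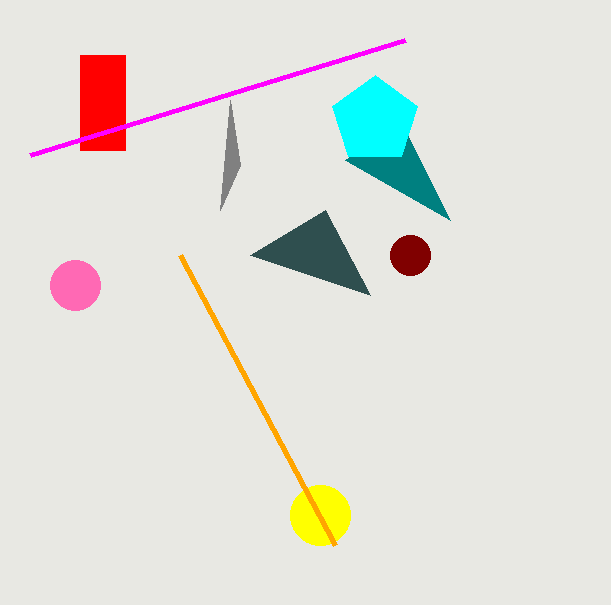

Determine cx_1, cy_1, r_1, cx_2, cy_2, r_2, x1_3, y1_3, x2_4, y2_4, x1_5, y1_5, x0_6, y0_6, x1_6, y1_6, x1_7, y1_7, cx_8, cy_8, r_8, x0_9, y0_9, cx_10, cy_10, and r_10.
cx_1 = 320
cy_1 = 515
r_1 = 30
cx_2 = 75
cy_2 = 285
r_2 = 25
x1_3 = 325
y1_3 = 210
x2_4 = 220
y2_4 = 210
x1_5 = 345
y1_5 = 160
x0_6 = 80
y0_6 = 55
x1_6 = 125
y1_6 = 150
x1_7 = 30
y1_7 = 155
cx_8 = 375
cy_8 = 120
r_8 = 45
x0_9 = 180
y0_9 = 255
cx_10 = 410
cy_10 = 255
r_10 = 20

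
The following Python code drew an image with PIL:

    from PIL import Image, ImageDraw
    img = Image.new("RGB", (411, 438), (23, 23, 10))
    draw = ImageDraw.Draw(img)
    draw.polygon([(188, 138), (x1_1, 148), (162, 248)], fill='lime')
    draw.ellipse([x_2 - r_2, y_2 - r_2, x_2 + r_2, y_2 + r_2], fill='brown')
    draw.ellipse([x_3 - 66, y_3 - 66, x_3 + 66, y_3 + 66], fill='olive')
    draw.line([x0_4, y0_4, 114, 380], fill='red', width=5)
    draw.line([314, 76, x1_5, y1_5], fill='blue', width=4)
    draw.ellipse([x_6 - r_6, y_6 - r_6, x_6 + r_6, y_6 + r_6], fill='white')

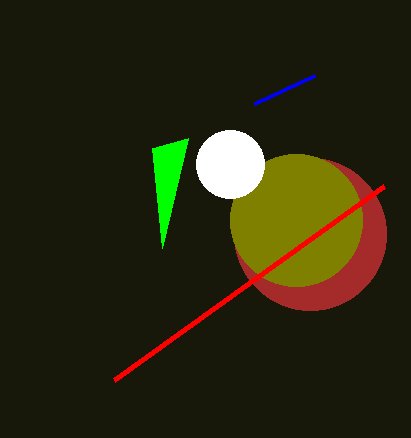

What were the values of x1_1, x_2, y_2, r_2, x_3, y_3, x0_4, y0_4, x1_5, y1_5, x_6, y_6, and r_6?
x1_1 = 152, x_2 = 310, y_2 = 234, r_2 = 76, x_3 = 296, y_3 = 220, x0_4 = 384, y0_4 = 186, x1_5 = 254, y1_5 = 104, x_6 = 230, y_6 = 164, r_6 = 34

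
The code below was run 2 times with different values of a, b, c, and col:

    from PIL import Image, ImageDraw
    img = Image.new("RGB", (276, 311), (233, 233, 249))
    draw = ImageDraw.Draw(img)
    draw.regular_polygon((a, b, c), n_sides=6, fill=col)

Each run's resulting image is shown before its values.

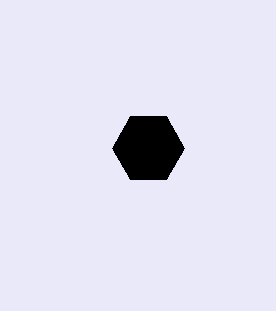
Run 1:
a = 148, b = 148, c = 36, col = 'black'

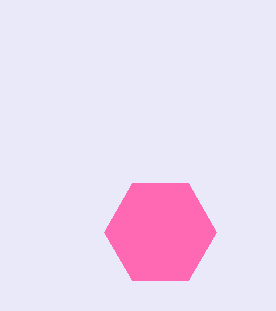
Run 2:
a = 160; b = 232; c = 56; col = 'hotpink'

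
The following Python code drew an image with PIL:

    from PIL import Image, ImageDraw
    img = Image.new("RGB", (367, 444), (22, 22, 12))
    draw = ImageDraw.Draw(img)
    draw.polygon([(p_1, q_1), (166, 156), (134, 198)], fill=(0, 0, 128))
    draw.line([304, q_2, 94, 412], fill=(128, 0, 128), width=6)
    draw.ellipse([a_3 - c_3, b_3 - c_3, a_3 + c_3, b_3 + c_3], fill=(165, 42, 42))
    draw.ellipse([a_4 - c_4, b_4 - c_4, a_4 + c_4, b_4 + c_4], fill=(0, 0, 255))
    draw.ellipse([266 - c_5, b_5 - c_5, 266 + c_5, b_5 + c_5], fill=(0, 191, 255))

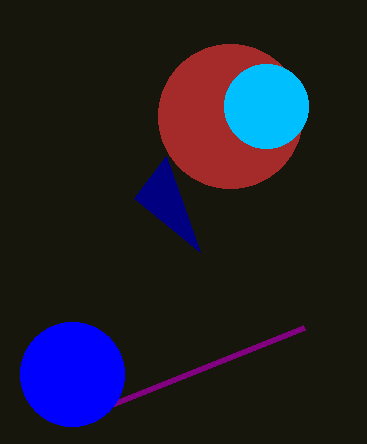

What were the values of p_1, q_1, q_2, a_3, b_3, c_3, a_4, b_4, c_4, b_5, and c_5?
p_1 = 200; q_1 = 252; q_2 = 328; a_3 = 230; b_3 = 116; c_3 = 72; a_4 = 72; b_4 = 374; c_4 = 52; b_5 = 106; c_5 = 42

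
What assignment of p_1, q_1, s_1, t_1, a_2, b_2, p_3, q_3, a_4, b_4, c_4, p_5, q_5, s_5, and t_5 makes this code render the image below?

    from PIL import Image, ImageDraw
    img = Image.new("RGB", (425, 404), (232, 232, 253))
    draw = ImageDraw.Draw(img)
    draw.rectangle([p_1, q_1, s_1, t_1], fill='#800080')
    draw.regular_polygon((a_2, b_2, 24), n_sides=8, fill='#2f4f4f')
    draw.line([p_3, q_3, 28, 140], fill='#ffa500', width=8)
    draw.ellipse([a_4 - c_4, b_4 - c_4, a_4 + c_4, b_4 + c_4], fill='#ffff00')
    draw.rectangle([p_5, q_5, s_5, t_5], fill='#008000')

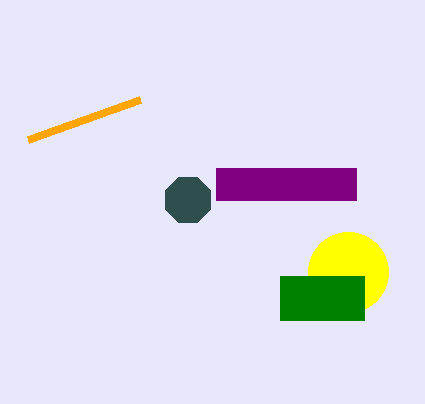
p_1 = 216; q_1 = 168; s_1 = 356; t_1 = 200; a_2 = 188; b_2 = 200; p_3 = 140; q_3 = 100; a_4 = 348; b_4 = 272; c_4 = 40; p_5 = 280; q_5 = 276; s_5 = 364; t_5 = 320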